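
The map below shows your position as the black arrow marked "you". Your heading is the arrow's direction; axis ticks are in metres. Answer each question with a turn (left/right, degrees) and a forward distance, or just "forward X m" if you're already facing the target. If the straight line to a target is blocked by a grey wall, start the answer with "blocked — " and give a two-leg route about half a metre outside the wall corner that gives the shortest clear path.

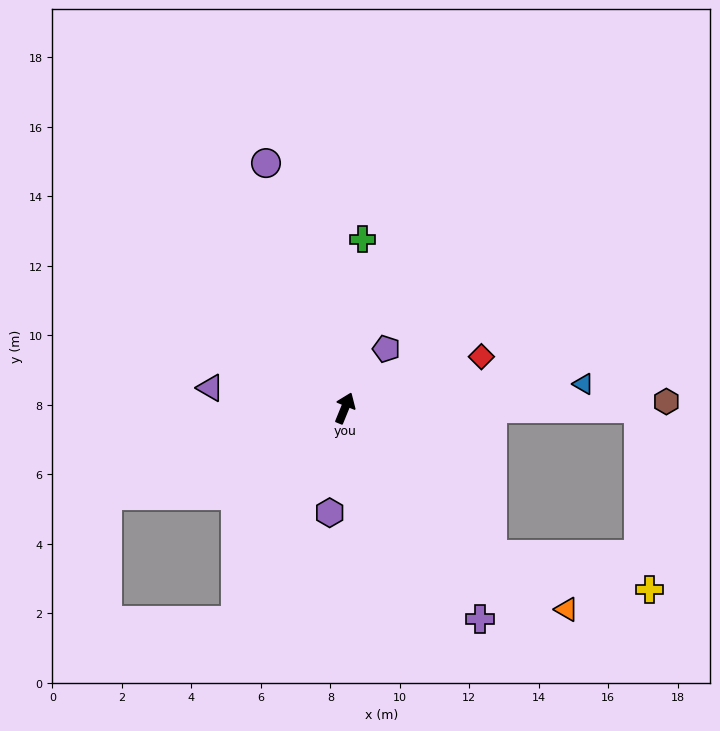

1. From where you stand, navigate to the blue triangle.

turn right 62°, forward 6.9 m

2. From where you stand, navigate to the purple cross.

turn right 125°, forward 7.2 m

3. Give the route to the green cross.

turn left 16°, forward 4.9 m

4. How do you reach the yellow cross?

blocked — turn right 113°, forward 6.0 m, then turn left 33°, forward 4.6 m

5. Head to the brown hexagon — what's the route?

turn right 67°, forward 9.3 m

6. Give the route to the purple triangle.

turn left 104°, forward 3.9 m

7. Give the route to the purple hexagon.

turn right 166°, forward 3.0 m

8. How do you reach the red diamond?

turn right 47°, forward 4.2 m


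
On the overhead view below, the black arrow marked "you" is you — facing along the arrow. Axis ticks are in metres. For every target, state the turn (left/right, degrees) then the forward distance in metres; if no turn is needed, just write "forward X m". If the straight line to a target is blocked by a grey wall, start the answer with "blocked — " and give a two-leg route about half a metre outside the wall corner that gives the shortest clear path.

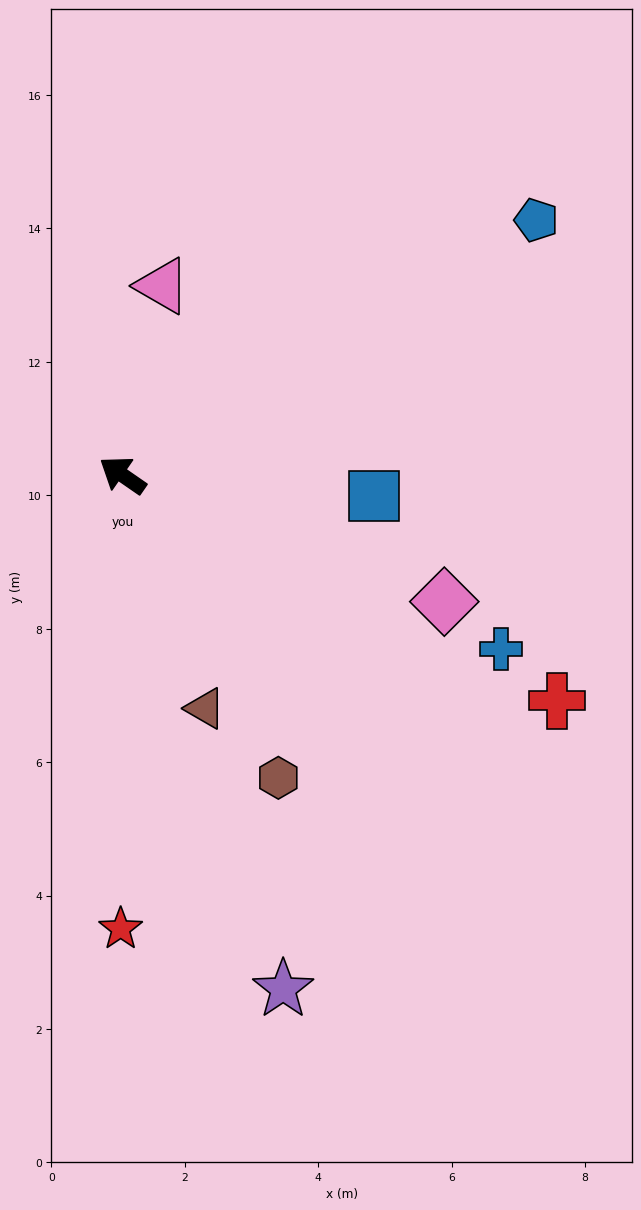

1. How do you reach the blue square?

turn right 150°, forward 3.8 m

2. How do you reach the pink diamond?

turn right 167°, forward 5.2 m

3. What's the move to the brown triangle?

turn left 144°, forward 3.7 m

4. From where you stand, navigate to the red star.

turn left 124°, forward 6.8 m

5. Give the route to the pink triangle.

turn right 67°, forward 2.9 m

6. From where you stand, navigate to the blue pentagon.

turn right 114°, forward 7.3 m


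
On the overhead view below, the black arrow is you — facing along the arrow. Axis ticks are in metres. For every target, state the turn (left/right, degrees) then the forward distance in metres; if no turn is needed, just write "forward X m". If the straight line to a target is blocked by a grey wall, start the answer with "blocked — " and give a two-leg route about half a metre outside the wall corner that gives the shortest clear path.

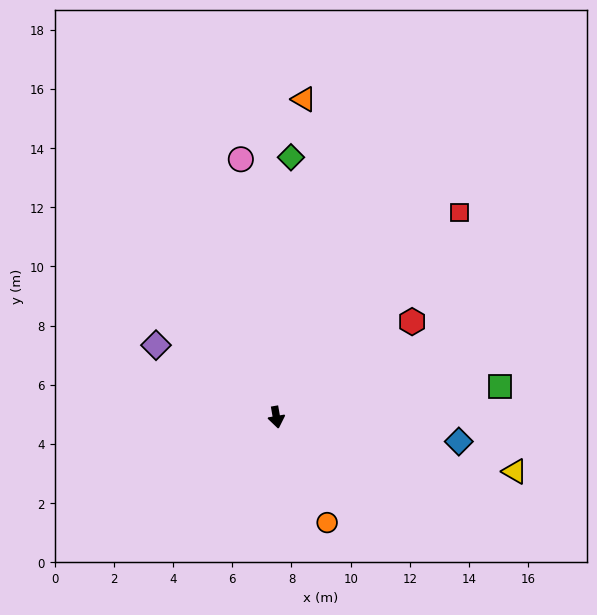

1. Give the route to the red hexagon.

turn left 115°, forward 5.6 m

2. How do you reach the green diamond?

turn left 167°, forward 8.8 m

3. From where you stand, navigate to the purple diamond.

turn right 131°, forward 4.7 m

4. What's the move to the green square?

turn left 88°, forward 7.6 m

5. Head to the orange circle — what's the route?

turn left 16°, forward 4.0 m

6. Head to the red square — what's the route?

turn left 128°, forward 9.3 m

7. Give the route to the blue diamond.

turn left 73°, forward 6.2 m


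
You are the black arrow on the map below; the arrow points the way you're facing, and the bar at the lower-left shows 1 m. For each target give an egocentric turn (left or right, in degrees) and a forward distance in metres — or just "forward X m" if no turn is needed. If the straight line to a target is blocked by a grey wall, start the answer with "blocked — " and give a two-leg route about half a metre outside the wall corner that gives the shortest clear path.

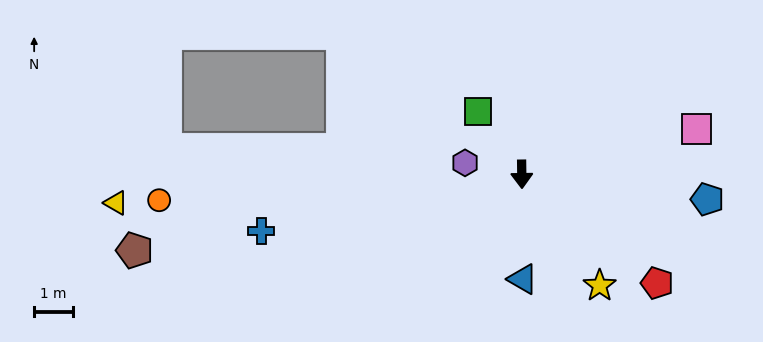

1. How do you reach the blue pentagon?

turn left 82°, forward 4.8 m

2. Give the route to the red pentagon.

turn left 50°, forward 4.5 m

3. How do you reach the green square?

turn right 146°, forward 2.0 m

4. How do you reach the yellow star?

turn left 34°, forward 3.5 m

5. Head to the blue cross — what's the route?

turn right 79°, forward 6.9 m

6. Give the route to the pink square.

turn left 104°, forward 4.7 m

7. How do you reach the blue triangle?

forward 2.7 m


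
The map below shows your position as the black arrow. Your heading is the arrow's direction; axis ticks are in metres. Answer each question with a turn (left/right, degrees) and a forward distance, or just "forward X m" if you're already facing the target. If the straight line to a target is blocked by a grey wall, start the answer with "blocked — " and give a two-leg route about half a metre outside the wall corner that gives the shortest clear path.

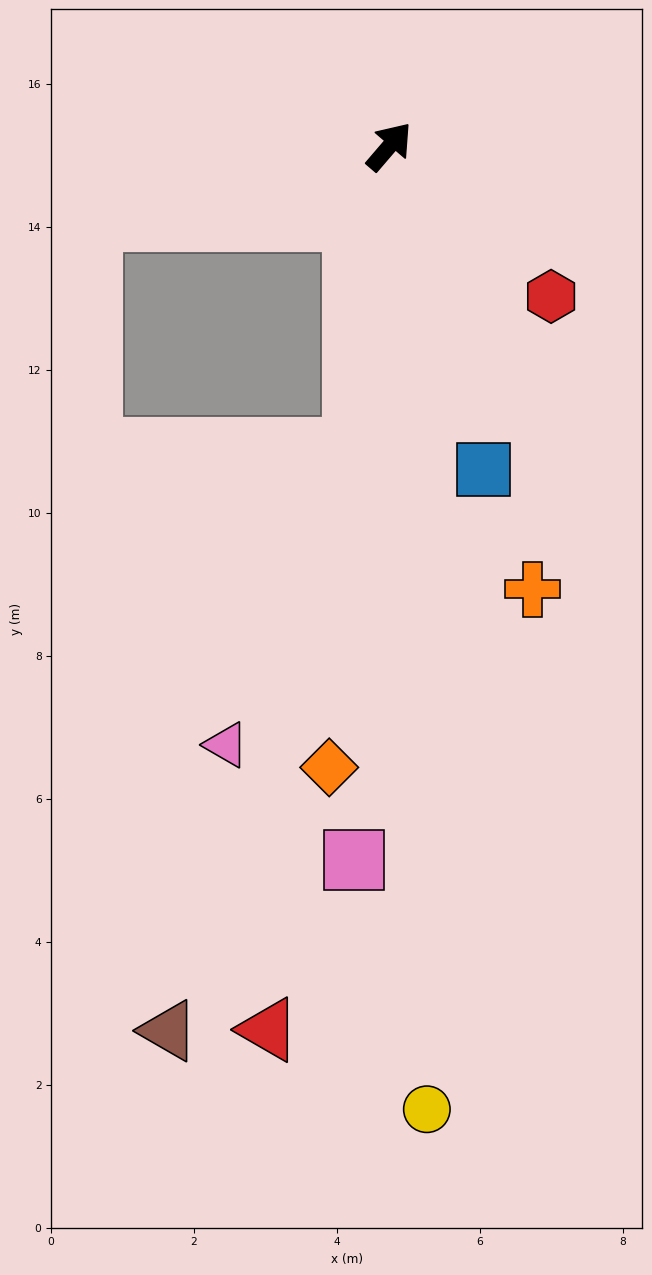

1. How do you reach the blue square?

turn right 123°, forward 4.7 m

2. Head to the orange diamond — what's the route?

turn right 145°, forward 8.7 m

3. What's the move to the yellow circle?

turn right 137°, forward 13.5 m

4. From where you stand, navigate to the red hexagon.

turn right 92°, forward 3.1 m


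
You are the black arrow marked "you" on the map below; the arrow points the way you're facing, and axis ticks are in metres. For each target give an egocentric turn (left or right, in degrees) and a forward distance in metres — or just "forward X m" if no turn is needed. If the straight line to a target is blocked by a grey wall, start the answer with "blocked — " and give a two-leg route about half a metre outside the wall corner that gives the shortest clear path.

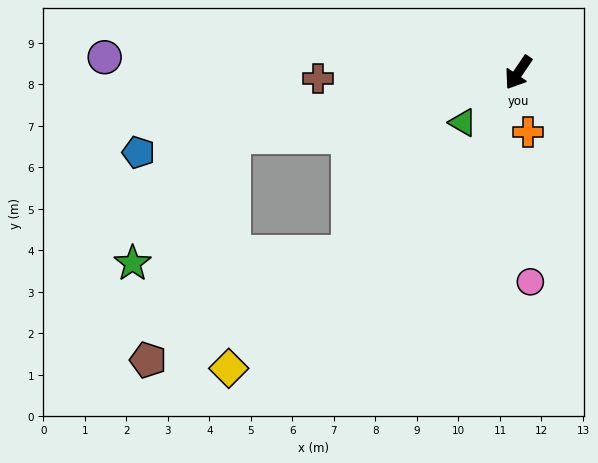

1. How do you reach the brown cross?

turn right 54°, forward 4.8 m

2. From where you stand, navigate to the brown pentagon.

blocked — turn right 43°, forward 7.0 m, then turn left 56°, forward 5.8 m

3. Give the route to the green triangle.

turn right 14°, forward 1.8 m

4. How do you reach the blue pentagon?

turn right 44°, forward 9.3 m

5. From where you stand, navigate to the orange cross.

turn left 43°, forward 1.5 m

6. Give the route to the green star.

blocked — turn right 43°, forward 7.0 m, then turn left 39°, forward 3.9 m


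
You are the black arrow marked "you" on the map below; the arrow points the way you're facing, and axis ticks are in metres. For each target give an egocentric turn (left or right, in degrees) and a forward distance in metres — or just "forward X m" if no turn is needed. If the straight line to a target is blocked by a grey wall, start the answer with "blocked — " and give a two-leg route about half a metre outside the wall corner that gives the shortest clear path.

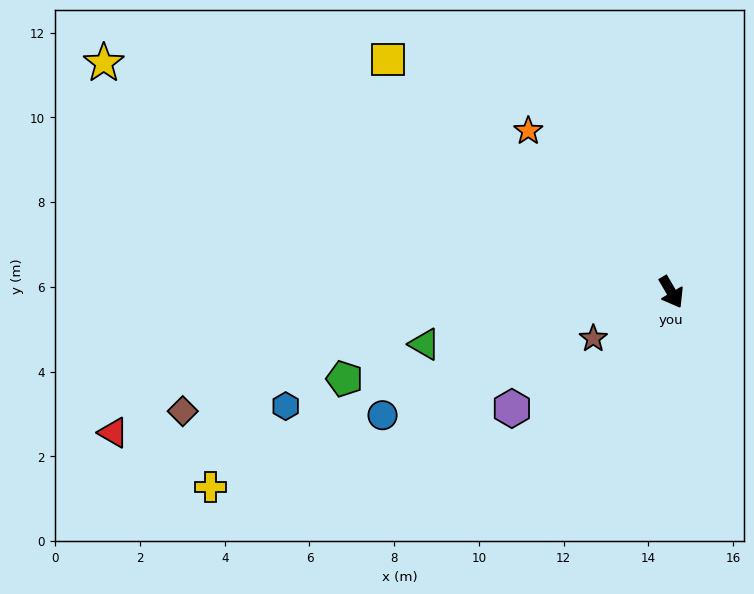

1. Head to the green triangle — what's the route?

turn right 108°, forward 6.0 m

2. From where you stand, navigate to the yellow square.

turn right 160°, forward 8.7 m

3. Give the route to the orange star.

turn right 169°, forward 5.1 m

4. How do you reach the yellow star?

turn right 142°, forward 14.4 m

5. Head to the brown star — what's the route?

turn right 90°, forward 2.1 m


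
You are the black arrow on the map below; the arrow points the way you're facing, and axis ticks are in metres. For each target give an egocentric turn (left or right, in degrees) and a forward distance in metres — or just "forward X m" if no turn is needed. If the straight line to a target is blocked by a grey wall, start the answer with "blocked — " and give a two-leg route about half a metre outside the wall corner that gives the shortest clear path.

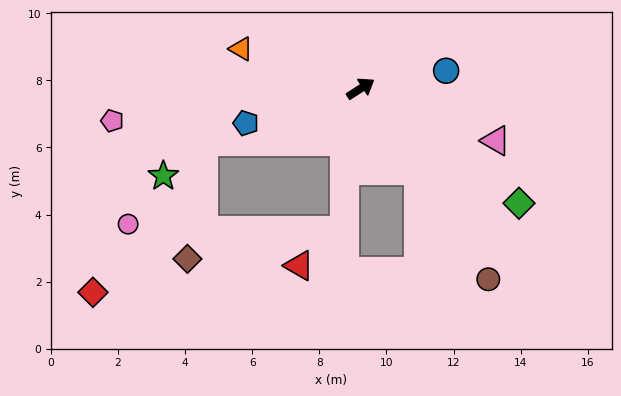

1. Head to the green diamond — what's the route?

turn right 69°, forward 5.8 m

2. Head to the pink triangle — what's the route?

turn right 54°, forward 4.3 m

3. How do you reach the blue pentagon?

turn left 164°, forward 3.6 m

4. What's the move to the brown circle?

turn right 89°, forward 6.8 m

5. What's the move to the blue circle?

turn right 21°, forward 2.6 m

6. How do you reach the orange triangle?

turn left 129°, forward 3.8 m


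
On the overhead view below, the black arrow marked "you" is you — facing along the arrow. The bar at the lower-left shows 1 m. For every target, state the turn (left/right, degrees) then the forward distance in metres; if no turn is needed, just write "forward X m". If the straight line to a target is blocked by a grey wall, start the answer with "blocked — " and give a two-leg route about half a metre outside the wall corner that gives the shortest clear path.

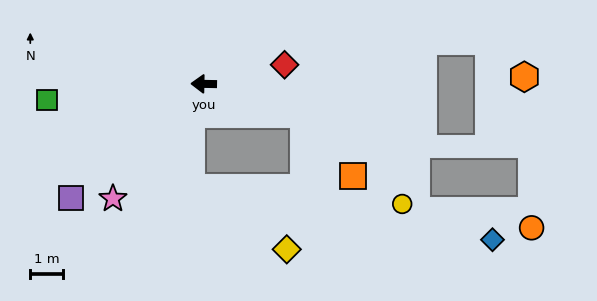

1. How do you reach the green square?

turn left 7°, forward 4.8 m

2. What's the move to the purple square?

turn left 42°, forward 5.3 m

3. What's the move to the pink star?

turn left 53°, forward 4.5 m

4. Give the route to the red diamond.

turn right 166°, forward 2.5 m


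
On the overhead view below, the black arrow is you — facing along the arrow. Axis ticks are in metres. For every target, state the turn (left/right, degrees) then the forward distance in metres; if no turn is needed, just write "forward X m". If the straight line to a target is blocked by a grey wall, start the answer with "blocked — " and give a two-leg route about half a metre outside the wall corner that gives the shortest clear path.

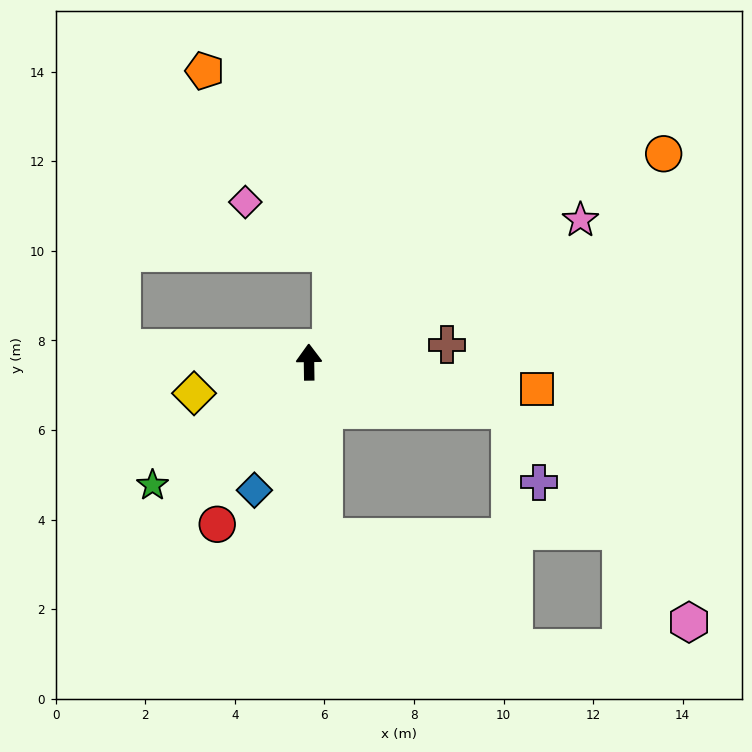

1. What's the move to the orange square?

turn right 98°, forward 5.1 m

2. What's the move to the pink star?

turn right 63°, forward 6.8 m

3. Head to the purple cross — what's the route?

blocked — turn right 104°, forward 4.6 m, then turn right 55°, forward 1.7 m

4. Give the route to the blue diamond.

turn left 156°, forward 3.1 m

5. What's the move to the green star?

turn left 127°, forward 4.4 m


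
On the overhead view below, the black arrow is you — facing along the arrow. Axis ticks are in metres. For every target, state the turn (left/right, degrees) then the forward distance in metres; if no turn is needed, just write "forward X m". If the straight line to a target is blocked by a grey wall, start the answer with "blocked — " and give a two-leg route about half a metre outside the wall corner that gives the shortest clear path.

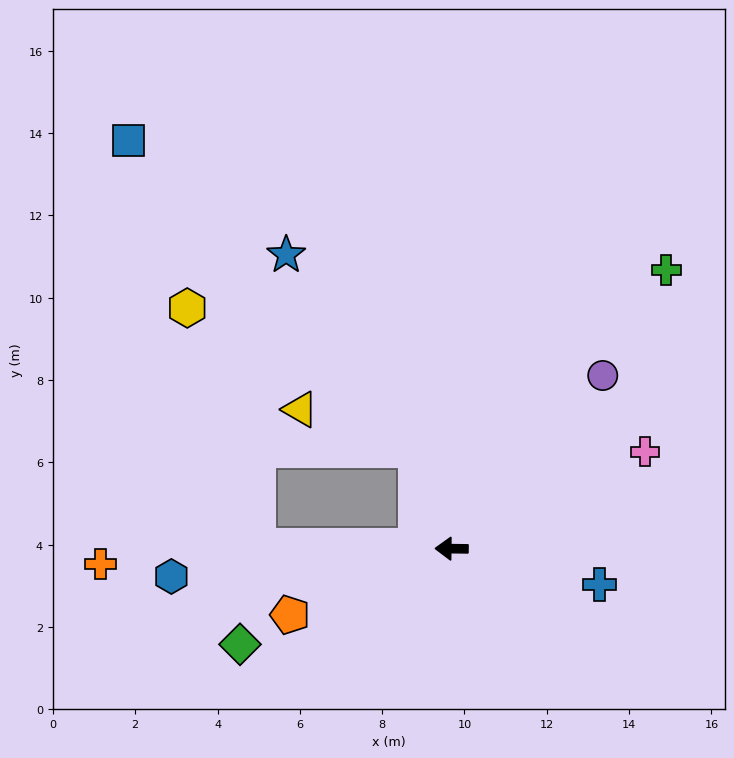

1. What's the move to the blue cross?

turn left 167°, forward 3.7 m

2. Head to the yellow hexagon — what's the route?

blocked — forward 4.7 m, then turn right 72°, forward 6.0 m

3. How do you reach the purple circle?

turn right 130°, forward 5.6 m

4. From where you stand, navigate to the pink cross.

turn right 153°, forward 5.3 m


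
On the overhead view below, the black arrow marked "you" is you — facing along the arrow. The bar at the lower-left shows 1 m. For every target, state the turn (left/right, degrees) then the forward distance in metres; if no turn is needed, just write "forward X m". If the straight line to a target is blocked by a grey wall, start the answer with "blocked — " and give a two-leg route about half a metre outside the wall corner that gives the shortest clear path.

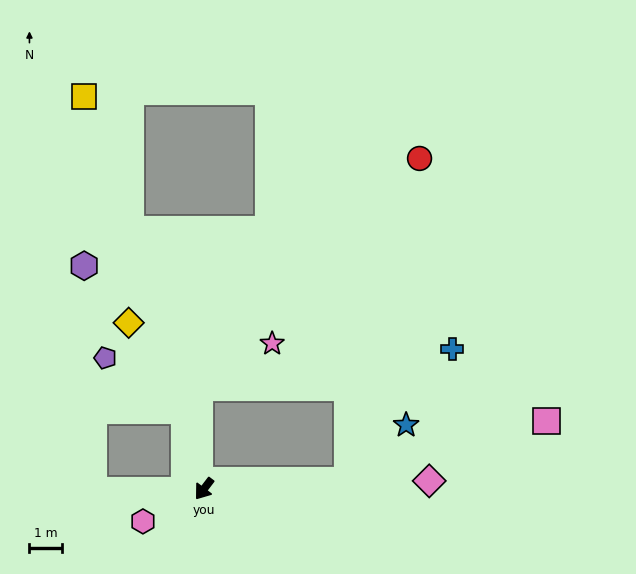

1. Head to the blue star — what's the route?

blocked — turn left 130°, forward 4.4 m, then turn left 41°, forward 2.5 m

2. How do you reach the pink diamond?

turn left 129°, forward 6.9 m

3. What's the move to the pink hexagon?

turn right 25°, forward 2.1 m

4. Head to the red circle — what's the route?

blocked — turn left 130°, forward 4.4 m, then turn left 75°, forward 10.1 m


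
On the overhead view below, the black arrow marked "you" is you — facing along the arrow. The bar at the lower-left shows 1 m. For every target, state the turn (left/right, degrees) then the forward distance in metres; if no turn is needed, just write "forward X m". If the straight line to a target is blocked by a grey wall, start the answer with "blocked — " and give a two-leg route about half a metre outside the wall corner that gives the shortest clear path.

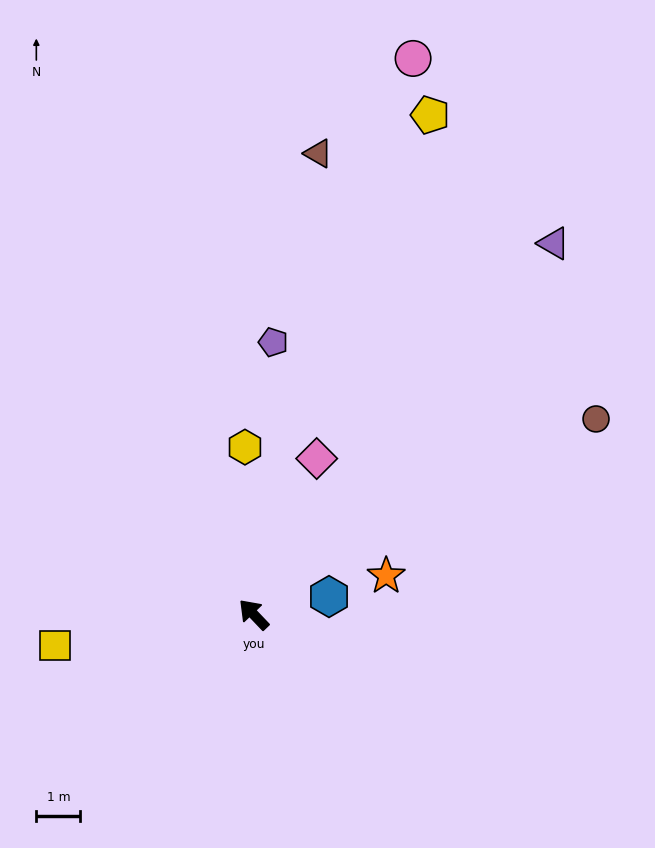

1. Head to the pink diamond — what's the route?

turn right 66°, forward 3.8 m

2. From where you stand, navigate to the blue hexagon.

turn right 120°, forward 1.8 m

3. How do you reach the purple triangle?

turn right 83°, forward 10.8 m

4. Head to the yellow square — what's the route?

turn left 55°, forward 4.6 m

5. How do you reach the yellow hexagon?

turn right 41°, forward 3.8 m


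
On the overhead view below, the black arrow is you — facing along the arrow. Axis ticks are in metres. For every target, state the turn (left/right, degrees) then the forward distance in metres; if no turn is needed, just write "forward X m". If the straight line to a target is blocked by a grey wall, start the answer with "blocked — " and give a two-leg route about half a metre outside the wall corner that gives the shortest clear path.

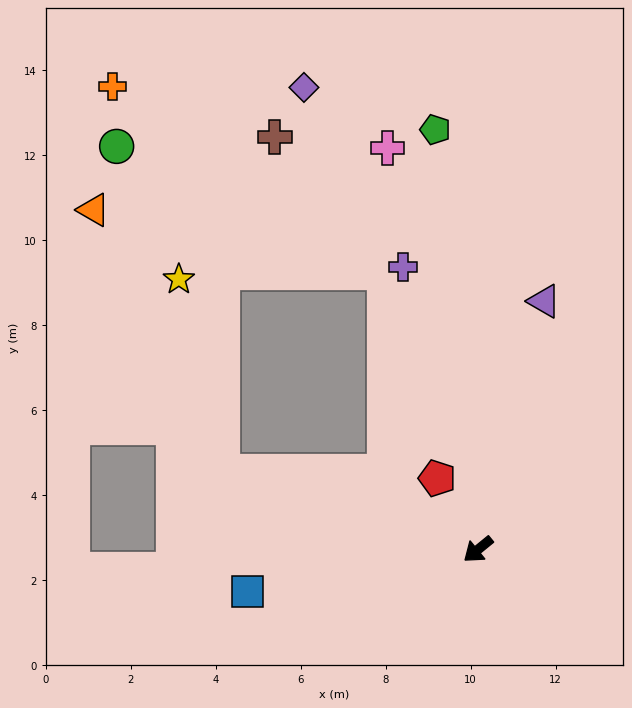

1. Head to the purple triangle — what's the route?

turn right 144°, forward 6.1 m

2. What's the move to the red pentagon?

turn right 99°, forward 1.9 m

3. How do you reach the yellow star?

blocked — turn right 56°, forward 6.3 m, then turn right 61°, forward 4.7 m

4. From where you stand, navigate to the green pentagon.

turn right 123°, forward 9.9 m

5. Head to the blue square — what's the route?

turn right 29°, forward 5.5 m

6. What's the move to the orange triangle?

blocked — turn right 56°, forward 6.3 m, then turn right 47°, forward 6.9 m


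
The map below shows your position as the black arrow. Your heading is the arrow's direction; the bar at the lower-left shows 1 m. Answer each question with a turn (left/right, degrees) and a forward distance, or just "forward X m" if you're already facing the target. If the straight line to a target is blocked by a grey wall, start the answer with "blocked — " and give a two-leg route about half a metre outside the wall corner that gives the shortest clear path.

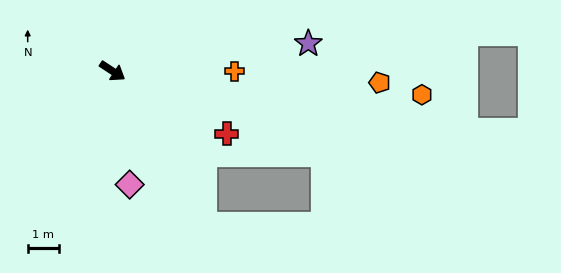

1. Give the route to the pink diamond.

turn right 48°, forward 3.7 m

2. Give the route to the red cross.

turn left 5°, forward 4.2 m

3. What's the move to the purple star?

turn left 41°, forward 6.4 m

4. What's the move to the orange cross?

turn left 33°, forward 4.0 m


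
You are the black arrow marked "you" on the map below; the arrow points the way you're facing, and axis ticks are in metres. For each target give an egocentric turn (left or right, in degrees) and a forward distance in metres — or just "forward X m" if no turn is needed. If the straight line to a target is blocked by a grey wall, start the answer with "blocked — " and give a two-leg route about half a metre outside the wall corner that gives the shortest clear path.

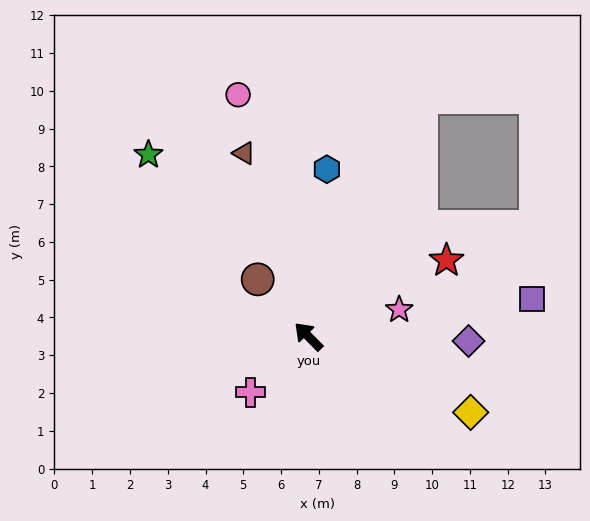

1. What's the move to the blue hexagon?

turn right 51°, forward 4.5 m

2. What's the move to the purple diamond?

turn right 136°, forward 4.2 m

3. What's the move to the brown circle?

turn right 3°, forward 2.0 m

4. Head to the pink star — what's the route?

turn right 118°, forward 2.5 m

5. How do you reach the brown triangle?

turn right 25°, forward 5.1 m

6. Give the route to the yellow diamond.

turn right 160°, forward 4.7 m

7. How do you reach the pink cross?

turn left 89°, forward 2.1 m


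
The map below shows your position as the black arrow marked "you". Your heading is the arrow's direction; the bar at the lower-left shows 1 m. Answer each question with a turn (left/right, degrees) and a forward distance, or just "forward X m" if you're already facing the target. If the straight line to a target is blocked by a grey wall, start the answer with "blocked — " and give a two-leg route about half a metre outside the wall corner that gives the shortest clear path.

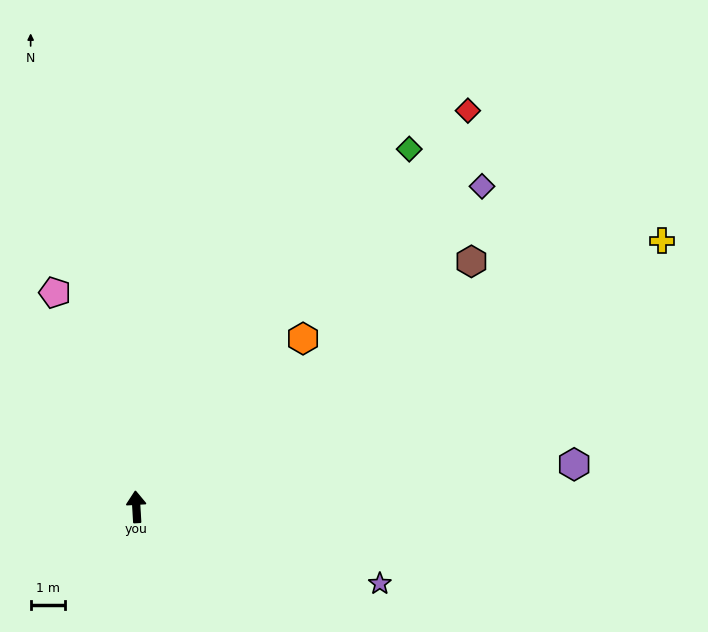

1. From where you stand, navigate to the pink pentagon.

turn left 17°, forward 6.7 m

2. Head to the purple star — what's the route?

turn right 111°, forward 7.4 m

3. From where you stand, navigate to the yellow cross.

turn right 67°, forward 17.1 m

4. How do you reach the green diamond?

turn right 41°, forward 13.1 m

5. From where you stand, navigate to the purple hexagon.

turn right 88°, forward 12.8 m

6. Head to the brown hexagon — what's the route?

turn right 57°, forward 12.1 m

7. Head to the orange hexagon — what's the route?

turn right 48°, forward 6.9 m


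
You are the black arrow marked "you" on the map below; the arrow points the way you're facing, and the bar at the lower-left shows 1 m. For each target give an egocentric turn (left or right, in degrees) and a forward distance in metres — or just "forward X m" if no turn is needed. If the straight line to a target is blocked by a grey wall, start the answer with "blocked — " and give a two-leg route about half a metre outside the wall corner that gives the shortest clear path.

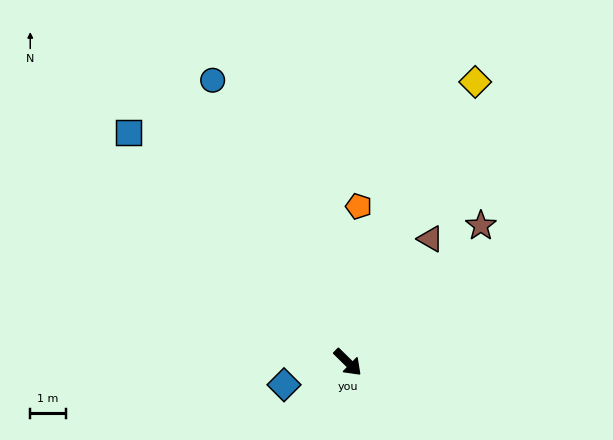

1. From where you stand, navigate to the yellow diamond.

turn left 110°, forward 8.7 m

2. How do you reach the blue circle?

turn left 160°, forward 8.8 m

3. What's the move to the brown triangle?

turn left 101°, forward 4.2 m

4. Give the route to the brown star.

turn left 90°, forward 5.4 m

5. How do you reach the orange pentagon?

turn left 131°, forward 4.4 m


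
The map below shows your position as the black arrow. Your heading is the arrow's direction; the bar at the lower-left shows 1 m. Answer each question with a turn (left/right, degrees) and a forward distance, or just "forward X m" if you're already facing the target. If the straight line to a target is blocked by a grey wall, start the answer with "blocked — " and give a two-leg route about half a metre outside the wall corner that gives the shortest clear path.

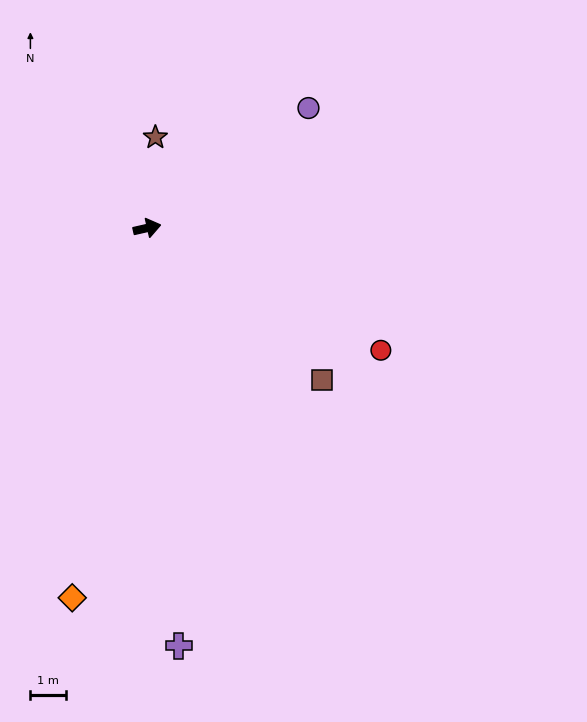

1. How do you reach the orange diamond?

turn right 114°, forward 10.6 m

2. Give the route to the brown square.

turn right 54°, forward 6.5 m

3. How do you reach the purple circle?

turn left 24°, forward 5.7 m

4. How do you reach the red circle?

turn right 40°, forward 7.4 m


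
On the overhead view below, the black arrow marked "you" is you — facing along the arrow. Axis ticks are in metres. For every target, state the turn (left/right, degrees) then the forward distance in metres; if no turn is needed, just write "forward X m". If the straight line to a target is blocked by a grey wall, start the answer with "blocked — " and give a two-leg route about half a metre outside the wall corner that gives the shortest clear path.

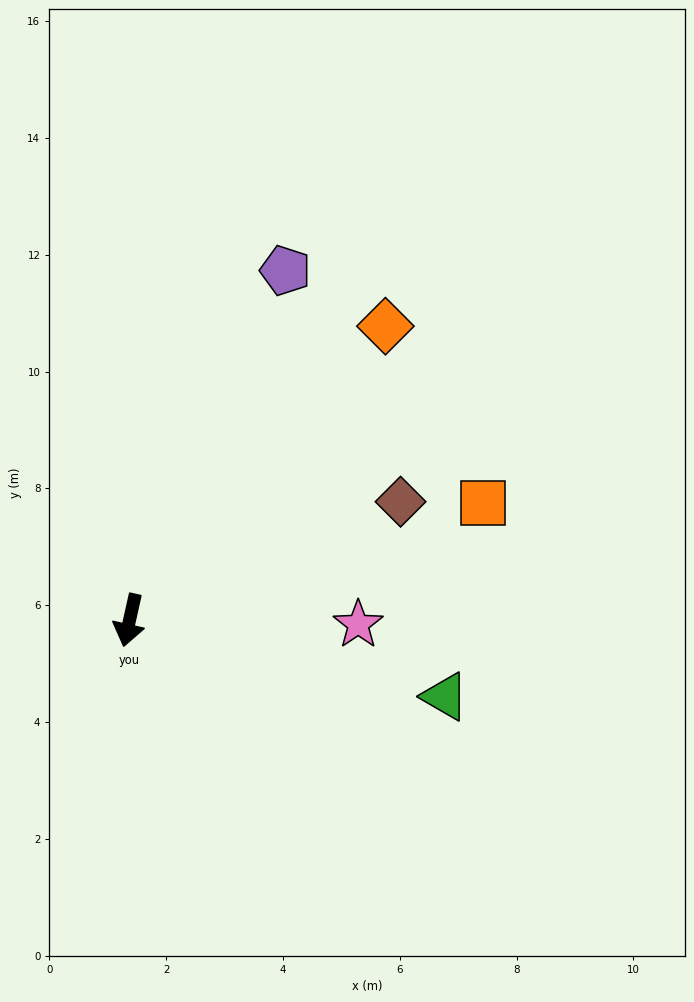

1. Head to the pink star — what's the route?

turn left 102°, forward 3.9 m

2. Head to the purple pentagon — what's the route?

turn left 169°, forward 6.6 m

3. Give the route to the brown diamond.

turn left 126°, forward 5.1 m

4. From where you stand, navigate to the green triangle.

turn left 89°, forward 5.6 m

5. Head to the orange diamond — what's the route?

turn left 152°, forward 6.7 m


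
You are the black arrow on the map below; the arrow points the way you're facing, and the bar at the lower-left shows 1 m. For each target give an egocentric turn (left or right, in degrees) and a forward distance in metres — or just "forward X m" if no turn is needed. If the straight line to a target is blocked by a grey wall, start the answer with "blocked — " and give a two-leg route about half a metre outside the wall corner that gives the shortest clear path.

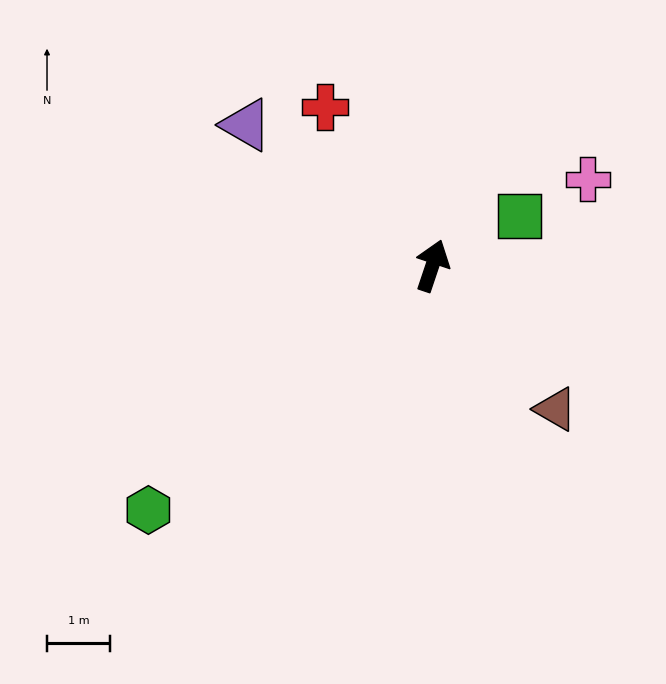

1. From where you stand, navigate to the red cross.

turn left 53°, forward 3.0 m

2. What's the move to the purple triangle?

turn left 72°, forward 3.7 m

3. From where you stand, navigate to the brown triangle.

turn right 121°, forward 3.0 m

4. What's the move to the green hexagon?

turn left 149°, forward 5.9 m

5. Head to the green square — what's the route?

turn right 42°, forward 1.6 m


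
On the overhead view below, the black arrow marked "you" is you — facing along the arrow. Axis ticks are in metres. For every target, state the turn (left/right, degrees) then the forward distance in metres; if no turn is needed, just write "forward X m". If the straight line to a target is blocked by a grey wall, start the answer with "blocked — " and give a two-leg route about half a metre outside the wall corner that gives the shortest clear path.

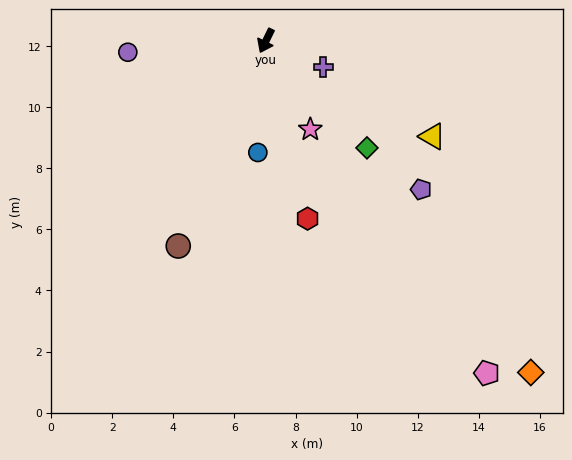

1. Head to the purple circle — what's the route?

turn right 59°, forward 4.5 m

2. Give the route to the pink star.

turn left 53°, forward 3.2 m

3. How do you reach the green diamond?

turn left 69°, forward 4.8 m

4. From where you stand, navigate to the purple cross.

turn left 91°, forward 2.1 m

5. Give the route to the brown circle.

turn left 3°, forward 7.3 m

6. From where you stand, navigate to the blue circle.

turn left 22°, forward 3.7 m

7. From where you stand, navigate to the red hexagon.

turn left 39°, forward 6.0 m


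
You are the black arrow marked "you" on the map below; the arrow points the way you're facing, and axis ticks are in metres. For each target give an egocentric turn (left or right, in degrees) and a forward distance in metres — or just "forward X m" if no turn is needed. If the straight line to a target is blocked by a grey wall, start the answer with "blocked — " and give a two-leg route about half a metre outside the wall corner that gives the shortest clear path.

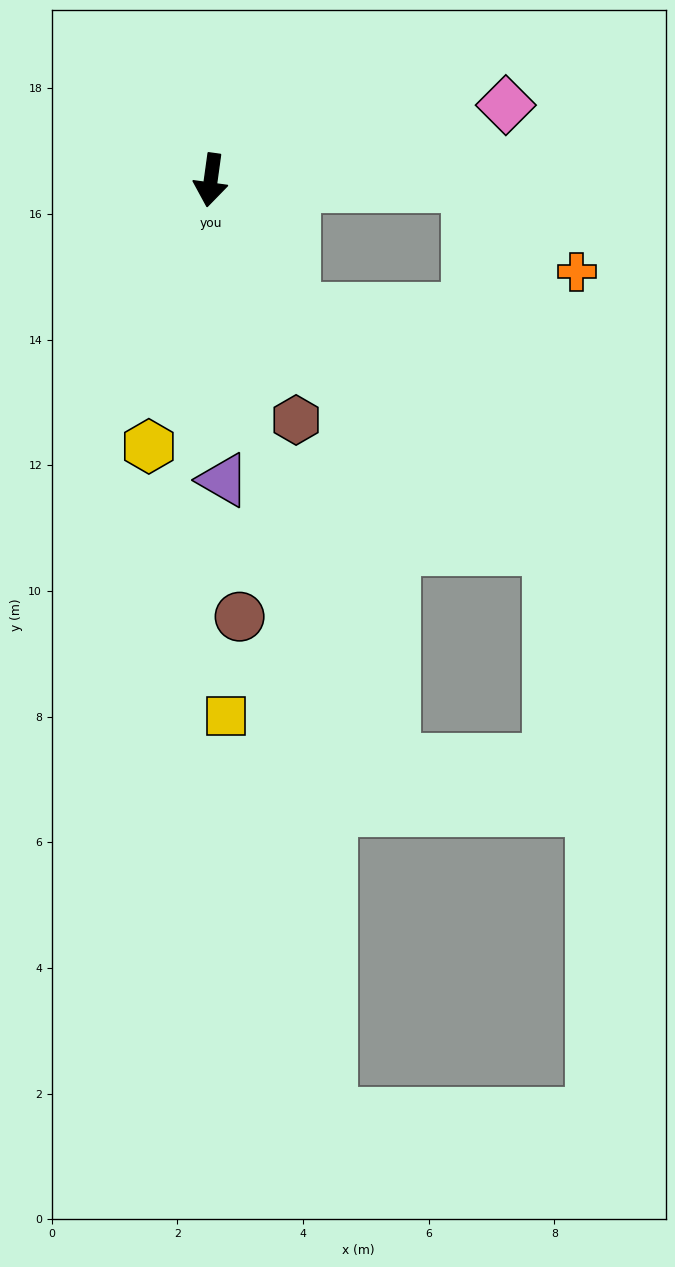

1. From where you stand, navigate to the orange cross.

blocked — turn left 97°, forward 4.1 m, then turn right 38°, forward 2.2 m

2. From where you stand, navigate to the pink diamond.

turn left 112°, forward 4.8 m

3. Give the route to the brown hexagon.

turn left 27°, forward 4.1 m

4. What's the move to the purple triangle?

turn left 10°, forward 4.8 m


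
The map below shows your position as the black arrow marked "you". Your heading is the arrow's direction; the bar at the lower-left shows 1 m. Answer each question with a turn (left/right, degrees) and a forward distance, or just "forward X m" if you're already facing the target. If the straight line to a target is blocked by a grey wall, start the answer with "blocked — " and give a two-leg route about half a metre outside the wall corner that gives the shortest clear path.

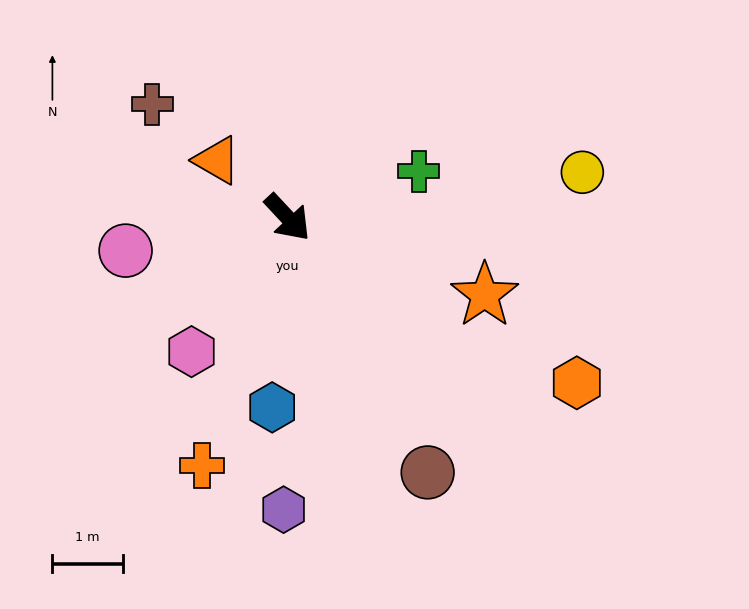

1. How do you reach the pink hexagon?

turn right 79°, forward 2.3 m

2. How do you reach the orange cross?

turn right 62°, forward 3.7 m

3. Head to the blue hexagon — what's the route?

turn right 48°, forward 2.7 m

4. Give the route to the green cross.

turn left 66°, forward 2.0 m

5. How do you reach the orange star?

turn left 26°, forward 3.0 m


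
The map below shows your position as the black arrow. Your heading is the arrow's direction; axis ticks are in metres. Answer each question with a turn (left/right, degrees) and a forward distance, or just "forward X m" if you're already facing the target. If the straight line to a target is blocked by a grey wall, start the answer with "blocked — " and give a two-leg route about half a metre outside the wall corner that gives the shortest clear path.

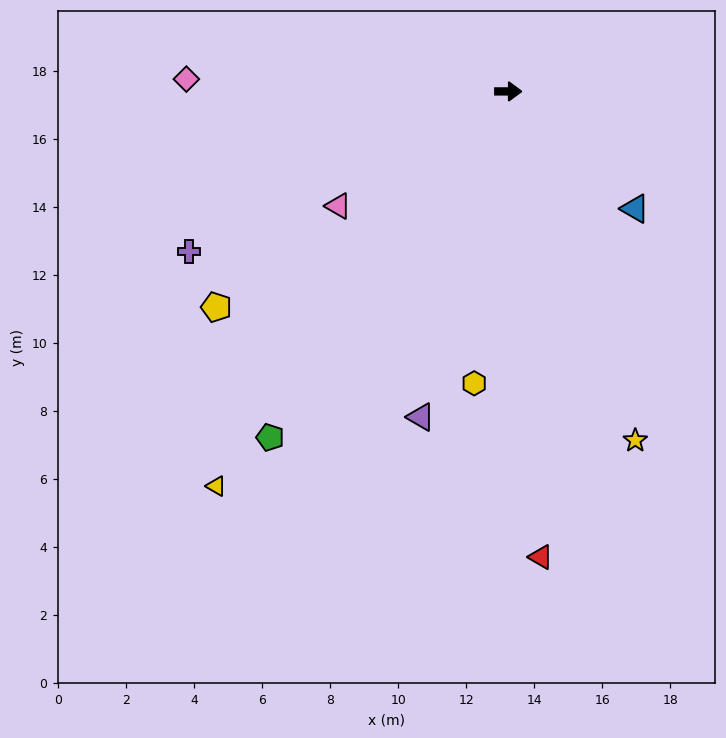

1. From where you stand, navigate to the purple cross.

turn right 153°, forward 10.5 m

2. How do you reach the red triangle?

turn right 86°, forward 13.7 m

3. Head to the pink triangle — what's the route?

turn right 146°, forward 6.0 m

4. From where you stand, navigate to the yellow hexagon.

turn right 97°, forward 8.6 m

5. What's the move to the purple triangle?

turn right 105°, forward 9.9 m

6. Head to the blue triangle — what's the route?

turn right 43°, forward 5.1 m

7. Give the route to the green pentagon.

turn right 124°, forward 12.3 m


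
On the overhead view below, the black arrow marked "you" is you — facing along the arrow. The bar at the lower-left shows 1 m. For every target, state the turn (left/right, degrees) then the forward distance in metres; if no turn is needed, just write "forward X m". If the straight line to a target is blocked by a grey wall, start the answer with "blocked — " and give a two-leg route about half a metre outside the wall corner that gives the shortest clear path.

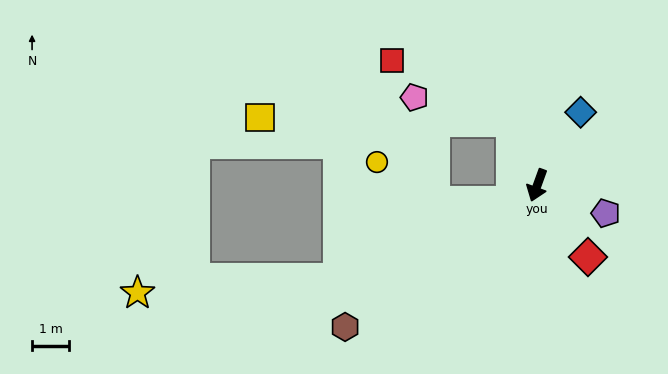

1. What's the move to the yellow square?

blocked — turn right 138°, forward 1.9 m, then turn left 67°, forward 6.8 m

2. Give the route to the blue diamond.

turn left 169°, forward 2.3 m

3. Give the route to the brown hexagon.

turn right 34°, forward 6.5 m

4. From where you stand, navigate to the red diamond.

turn left 55°, forward 2.4 m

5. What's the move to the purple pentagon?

turn left 88°, forward 2.0 m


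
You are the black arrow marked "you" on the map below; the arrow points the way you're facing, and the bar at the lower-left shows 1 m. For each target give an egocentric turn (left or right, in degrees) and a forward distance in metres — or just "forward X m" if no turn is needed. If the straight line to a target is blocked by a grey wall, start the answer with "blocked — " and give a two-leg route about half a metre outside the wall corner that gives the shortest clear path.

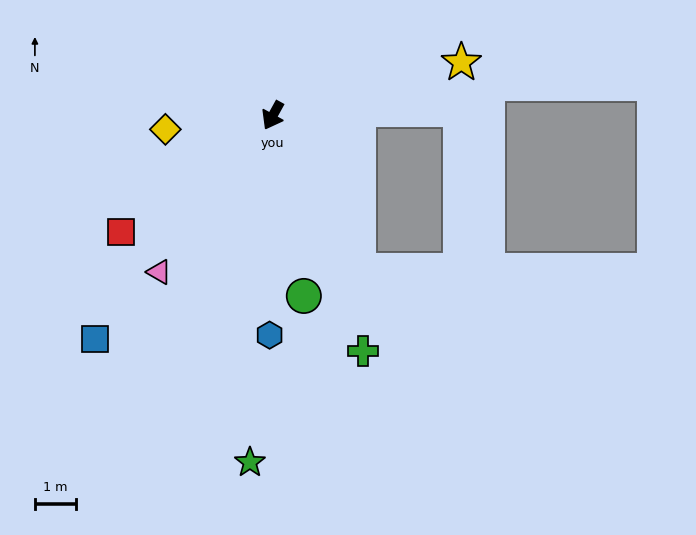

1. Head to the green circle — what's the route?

turn left 39°, forward 4.5 m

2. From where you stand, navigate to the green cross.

turn left 50°, forward 6.1 m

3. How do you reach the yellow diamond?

turn right 54°, forward 2.6 m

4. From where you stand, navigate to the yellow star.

turn left 135°, forward 4.8 m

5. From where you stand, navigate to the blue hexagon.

turn left 28°, forward 5.3 m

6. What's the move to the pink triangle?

turn right 7°, forward 4.7 m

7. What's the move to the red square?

turn right 24°, forward 4.6 m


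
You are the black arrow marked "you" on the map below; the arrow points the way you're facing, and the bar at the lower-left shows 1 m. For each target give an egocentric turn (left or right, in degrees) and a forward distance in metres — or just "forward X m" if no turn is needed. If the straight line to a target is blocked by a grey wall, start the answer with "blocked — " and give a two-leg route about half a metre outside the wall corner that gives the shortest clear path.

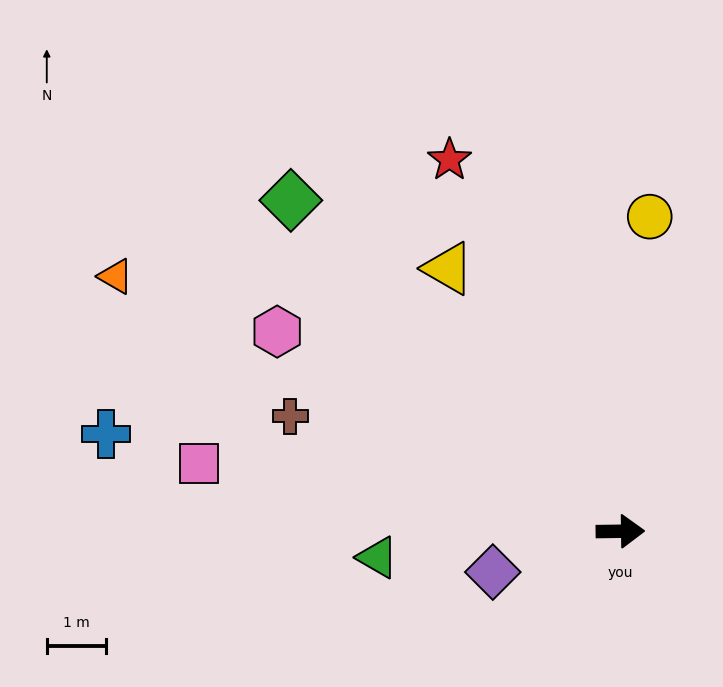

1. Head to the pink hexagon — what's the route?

turn left 149°, forward 6.7 m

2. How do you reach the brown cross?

turn left 160°, forward 5.9 m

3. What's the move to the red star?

turn left 114°, forward 6.9 m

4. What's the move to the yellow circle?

turn left 84°, forward 5.3 m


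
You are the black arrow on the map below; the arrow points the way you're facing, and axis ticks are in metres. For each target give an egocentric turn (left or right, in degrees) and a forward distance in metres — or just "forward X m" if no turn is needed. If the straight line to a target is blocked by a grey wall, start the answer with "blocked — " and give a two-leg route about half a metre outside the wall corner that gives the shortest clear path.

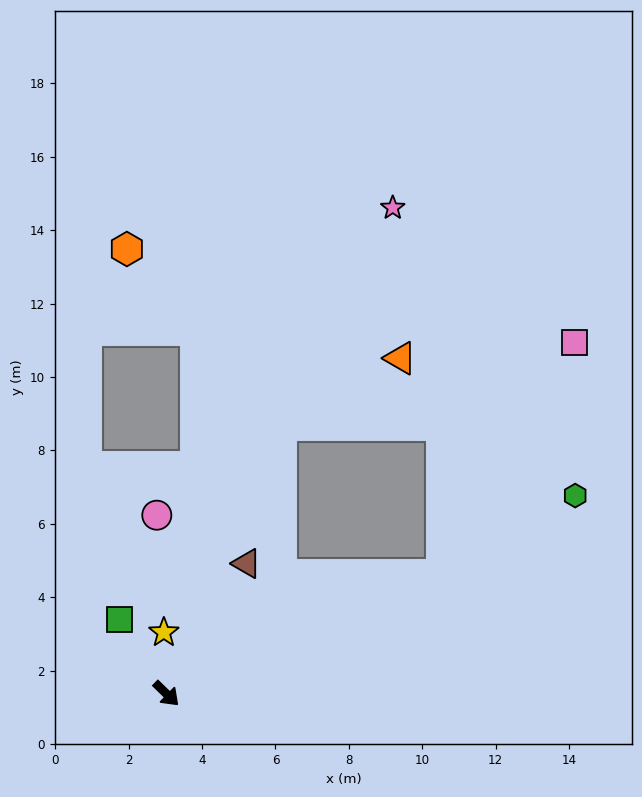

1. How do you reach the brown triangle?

turn left 103°, forward 4.2 m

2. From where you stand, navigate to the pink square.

blocked — turn left 68°, forward 8.2 m, then turn left 36°, forward 7.3 m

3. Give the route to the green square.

turn left 166°, forward 2.4 m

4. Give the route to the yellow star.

turn left 137°, forward 1.7 m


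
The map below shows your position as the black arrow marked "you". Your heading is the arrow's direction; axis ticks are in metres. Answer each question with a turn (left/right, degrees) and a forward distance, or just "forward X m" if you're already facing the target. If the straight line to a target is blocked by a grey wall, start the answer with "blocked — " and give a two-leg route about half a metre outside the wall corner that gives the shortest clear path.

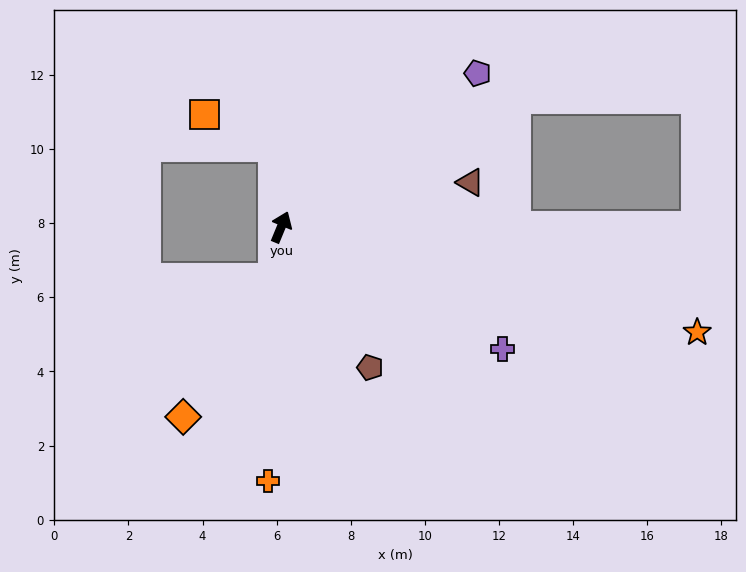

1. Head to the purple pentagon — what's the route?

turn right 30°, forward 6.7 m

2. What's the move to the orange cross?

turn right 161°, forward 6.9 m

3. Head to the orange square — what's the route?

blocked — turn left 28°, forward 2.2 m, then turn left 60°, forward 2.1 m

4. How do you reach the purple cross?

turn right 96°, forward 6.8 m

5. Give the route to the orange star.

turn right 82°, forward 11.6 m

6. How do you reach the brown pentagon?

turn right 125°, forward 4.5 m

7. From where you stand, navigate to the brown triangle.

turn right 54°, forward 5.2 m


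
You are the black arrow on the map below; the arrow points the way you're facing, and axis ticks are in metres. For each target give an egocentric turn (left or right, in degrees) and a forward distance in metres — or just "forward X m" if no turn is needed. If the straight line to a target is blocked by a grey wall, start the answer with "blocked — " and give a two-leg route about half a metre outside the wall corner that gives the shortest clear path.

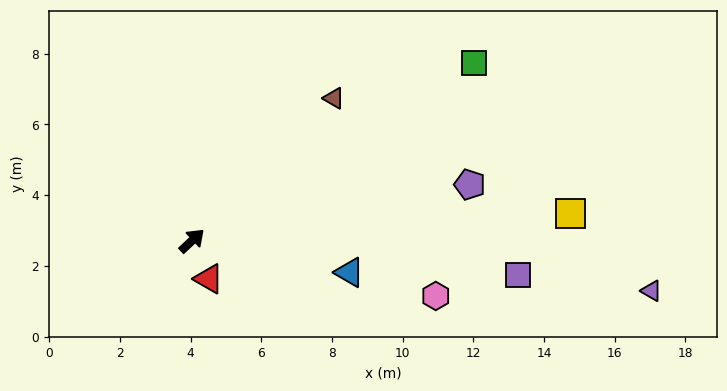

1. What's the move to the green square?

turn right 11°, forward 9.4 m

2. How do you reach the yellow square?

turn right 39°, forward 10.7 m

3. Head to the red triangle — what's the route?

turn right 109°, forward 1.2 m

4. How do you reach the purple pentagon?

turn right 32°, forward 8.0 m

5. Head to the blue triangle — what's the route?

turn right 55°, forward 4.5 m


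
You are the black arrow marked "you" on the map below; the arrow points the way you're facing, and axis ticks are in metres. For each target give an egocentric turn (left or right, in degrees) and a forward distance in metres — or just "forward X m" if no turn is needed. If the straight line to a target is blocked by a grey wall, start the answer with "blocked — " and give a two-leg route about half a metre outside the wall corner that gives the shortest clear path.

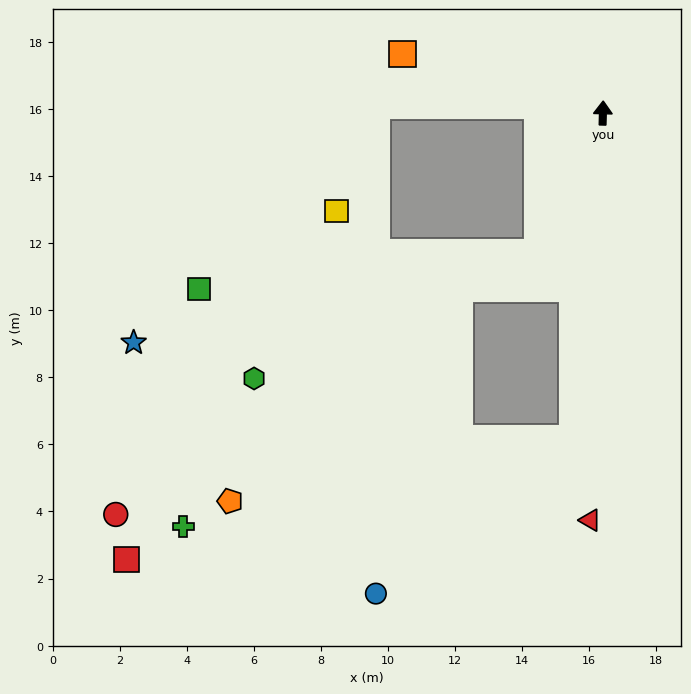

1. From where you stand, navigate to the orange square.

turn left 75°, forward 6.2 m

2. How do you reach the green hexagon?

blocked — turn left 157°, forward 4.6 m, then turn right 42°, forward 9.3 m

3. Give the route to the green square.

blocked — turn left 157°, forward 4.6 m, then turn right 59°, forward 10.2 m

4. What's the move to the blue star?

blocked — turn left 157°, forward 4.6 m, then turn right 53°, forward 12.4 m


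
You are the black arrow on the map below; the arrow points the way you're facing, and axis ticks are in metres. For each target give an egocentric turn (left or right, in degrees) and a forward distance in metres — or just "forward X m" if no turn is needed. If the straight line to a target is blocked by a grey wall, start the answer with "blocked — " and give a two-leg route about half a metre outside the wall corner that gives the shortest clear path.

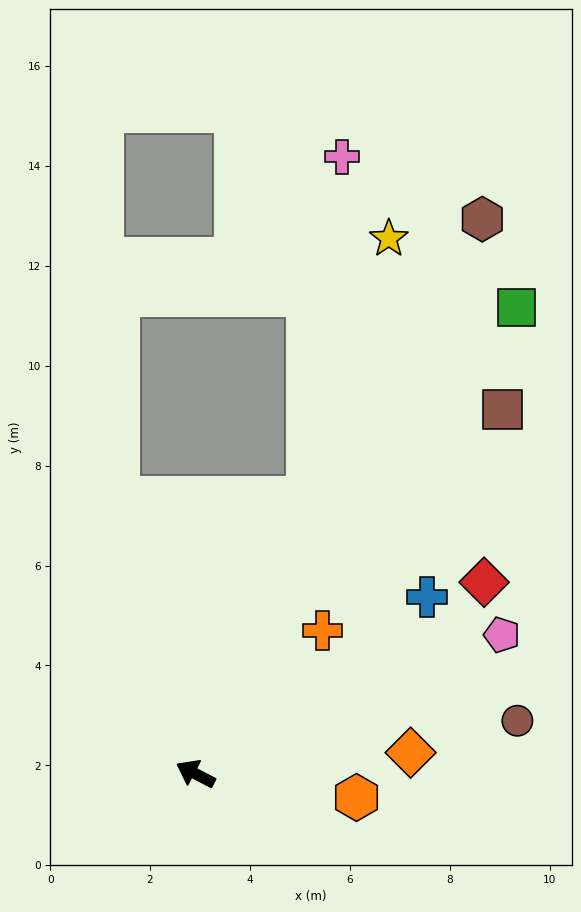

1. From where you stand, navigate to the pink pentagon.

turn right 128°, forward 6.7 m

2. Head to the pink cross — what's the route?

blocked — turn right 84°, forward 6.0 m, then turn left 16°, forward 6.9 m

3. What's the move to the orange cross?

turn right 104°, forward 3.8 m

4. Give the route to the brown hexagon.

turn right 90°, forward 12.5 m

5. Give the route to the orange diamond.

turn right 147°, forward 4.3 m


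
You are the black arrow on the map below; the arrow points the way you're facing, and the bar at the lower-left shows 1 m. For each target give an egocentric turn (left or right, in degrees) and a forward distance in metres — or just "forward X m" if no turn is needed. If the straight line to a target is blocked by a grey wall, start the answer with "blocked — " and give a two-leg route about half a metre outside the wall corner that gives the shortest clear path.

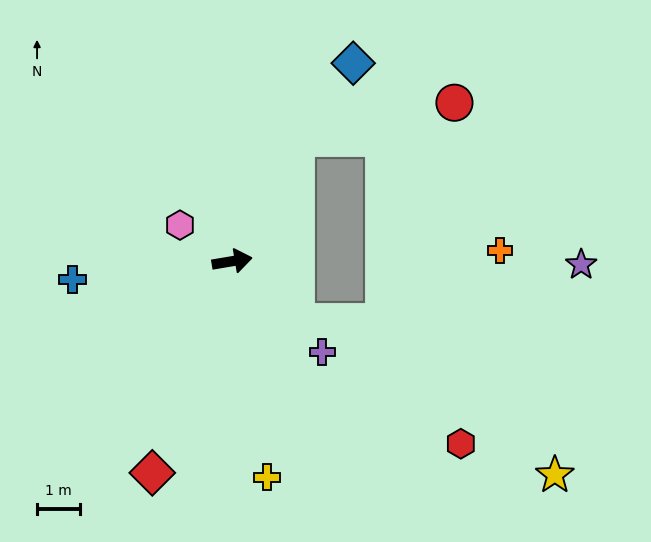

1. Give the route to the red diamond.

turn right 120°, forward 5.2 m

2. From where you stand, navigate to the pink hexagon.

turn left 136°, forward 1.5 m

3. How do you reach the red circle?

blocked — turn left 53°, forward 3.2 m, then turn right 50°, forward 3.7 m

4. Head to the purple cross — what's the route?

turn right 55°, forward 3.0 m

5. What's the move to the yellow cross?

turn right 90°, forward 5.1 m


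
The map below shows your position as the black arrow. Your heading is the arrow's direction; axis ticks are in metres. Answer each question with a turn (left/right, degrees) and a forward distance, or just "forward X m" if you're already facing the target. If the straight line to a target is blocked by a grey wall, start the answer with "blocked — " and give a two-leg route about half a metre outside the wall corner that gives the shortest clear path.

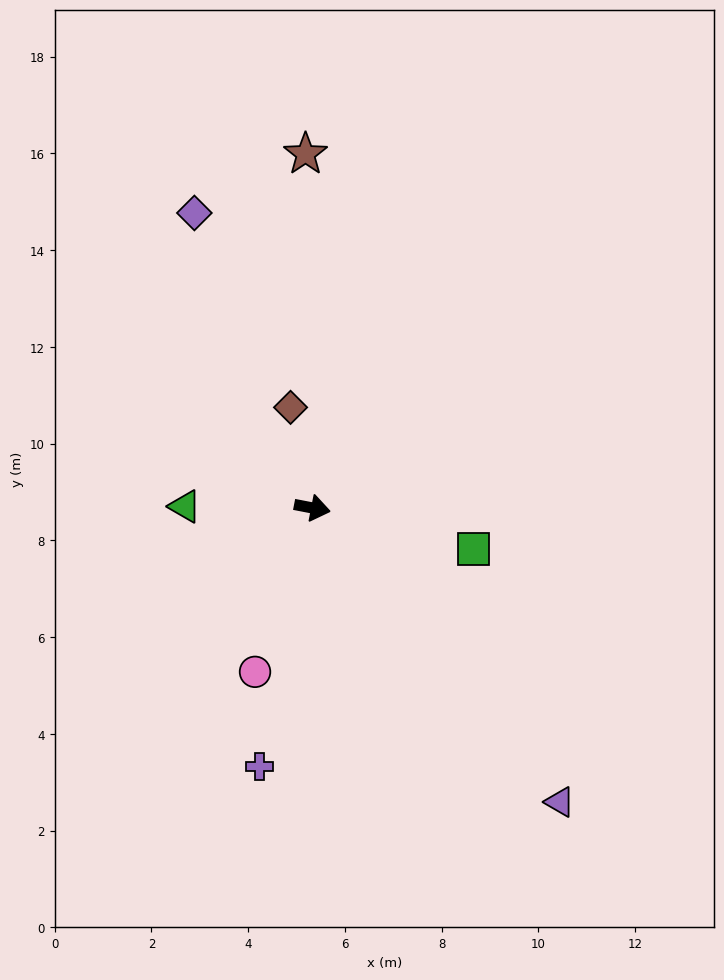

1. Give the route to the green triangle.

turn right 170°, forward 2.6 m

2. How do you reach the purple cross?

turn right 91°, forward 5.4 m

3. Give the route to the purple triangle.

turn right 39°, forward 7.9 m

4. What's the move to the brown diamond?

turn left 113°, forward 2.1 m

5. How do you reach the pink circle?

turn right 98°, forward 3.6 m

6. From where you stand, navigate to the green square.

turn right 3°, forward 3.4 m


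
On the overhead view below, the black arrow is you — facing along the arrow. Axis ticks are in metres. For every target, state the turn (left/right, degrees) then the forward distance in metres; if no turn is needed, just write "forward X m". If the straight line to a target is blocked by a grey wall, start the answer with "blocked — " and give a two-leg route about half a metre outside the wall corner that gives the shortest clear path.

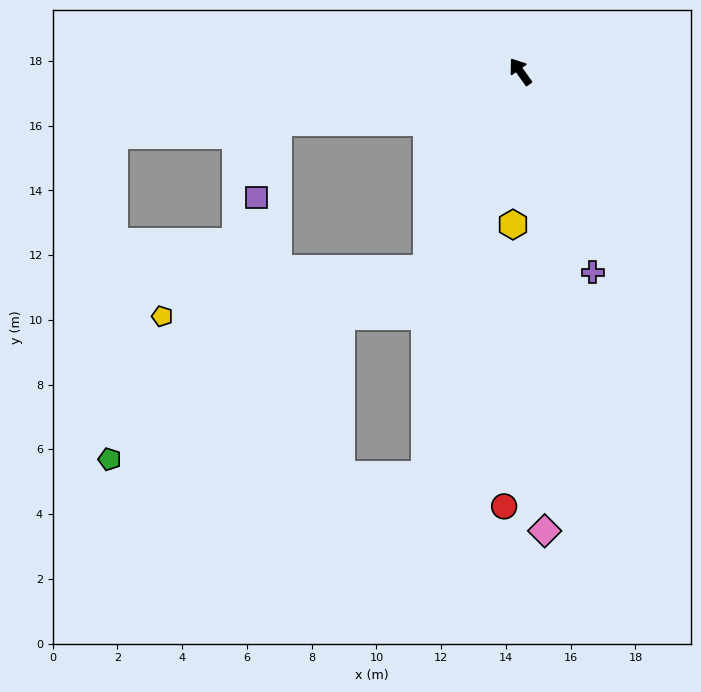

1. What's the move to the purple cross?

turn left 164°, forward 6.6 m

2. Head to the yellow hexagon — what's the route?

turn left 142°, forward 4.7 m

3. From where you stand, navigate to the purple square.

blocked — turn left 66°, forward 7.6 m, then turn left 62°, forward 2.4 m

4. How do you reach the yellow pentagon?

blocked — turn left 119°, forward 6.7 m, then turn right 54°, forward 8.3 m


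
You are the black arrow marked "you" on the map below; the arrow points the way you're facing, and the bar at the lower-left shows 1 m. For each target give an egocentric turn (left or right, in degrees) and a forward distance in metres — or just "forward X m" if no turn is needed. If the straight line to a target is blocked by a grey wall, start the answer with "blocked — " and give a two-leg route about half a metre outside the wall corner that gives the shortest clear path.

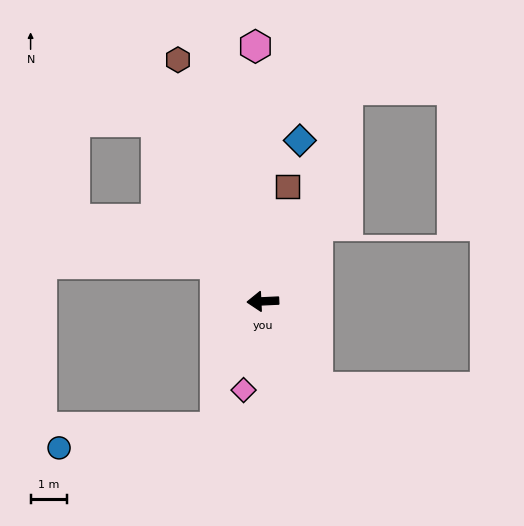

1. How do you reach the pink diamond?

turn left 75°, forward 2.5 m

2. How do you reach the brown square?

turn right 105°, forward 3.2 m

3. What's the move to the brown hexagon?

turn right 73°, forward 7.1 m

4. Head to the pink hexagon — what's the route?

turn right 91°, forward 7.1 m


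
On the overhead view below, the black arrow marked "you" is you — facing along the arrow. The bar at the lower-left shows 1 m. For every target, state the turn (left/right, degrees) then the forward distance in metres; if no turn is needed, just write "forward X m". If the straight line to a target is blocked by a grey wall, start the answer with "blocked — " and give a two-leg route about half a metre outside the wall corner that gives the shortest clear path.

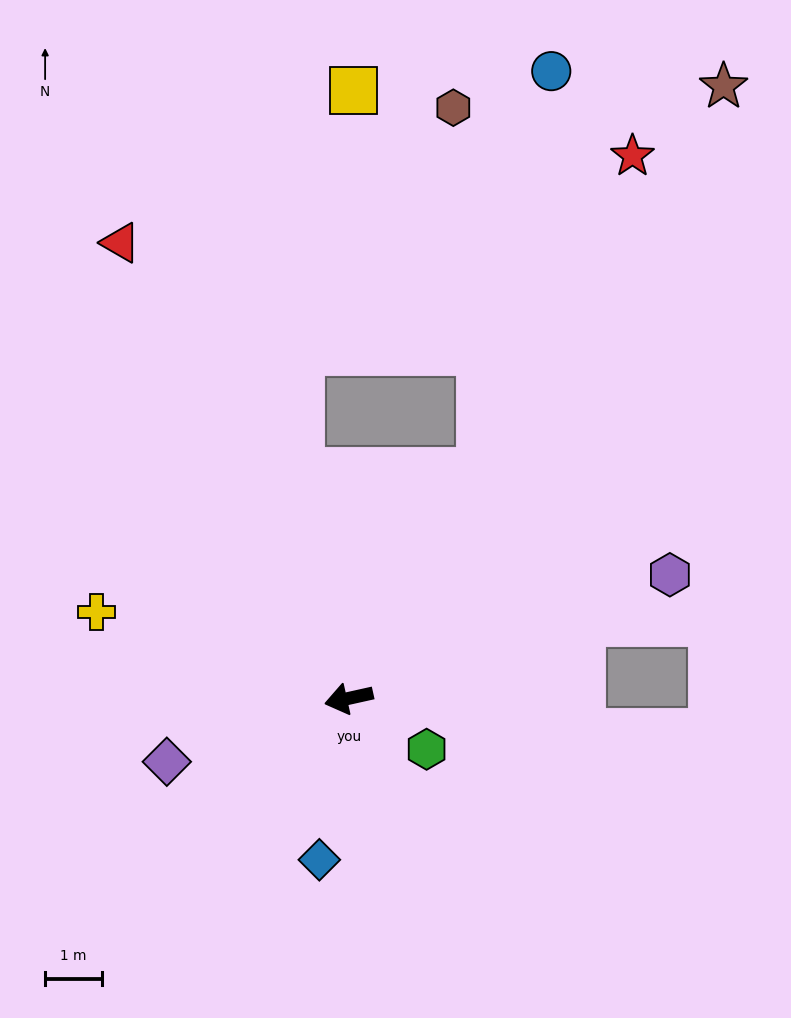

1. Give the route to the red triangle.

turn right 76°, forward 8.9 m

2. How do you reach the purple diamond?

turn left 7°, forward 3.4 m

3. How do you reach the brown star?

turn right 134°, forward 12.6 m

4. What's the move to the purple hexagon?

turn right 171°, forward 6.0 m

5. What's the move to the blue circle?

blocked — turn right 133°, forward 4.6 m, then turn left 20°, forward 7.1 m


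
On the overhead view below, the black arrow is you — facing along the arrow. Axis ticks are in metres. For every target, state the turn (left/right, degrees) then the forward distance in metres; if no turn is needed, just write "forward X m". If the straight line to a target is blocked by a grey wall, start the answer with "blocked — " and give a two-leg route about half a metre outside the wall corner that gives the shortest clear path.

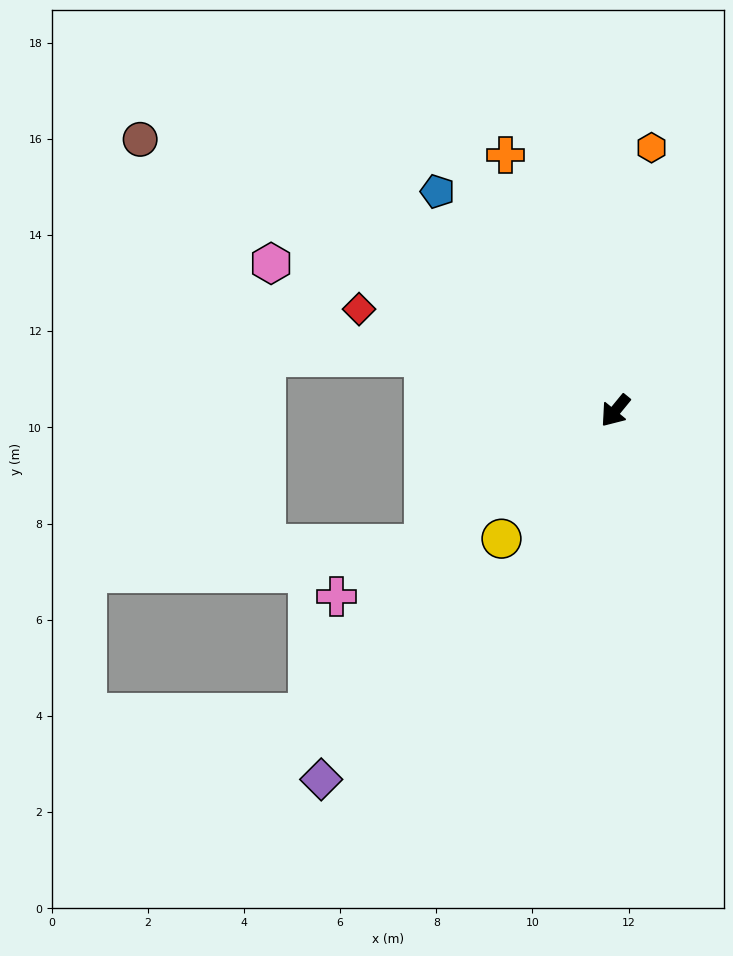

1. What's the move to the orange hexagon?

turn right 148°, forward 5.5 m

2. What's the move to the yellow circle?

turn right 2°, forward 3.6 m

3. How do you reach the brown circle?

turn right 80°, forward 11.4 m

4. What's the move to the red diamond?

turn right 72°, forward 5.7 m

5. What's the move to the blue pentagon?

turn right 102°, forward 5.9 m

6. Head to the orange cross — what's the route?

turn right 117°, forward 5.8 m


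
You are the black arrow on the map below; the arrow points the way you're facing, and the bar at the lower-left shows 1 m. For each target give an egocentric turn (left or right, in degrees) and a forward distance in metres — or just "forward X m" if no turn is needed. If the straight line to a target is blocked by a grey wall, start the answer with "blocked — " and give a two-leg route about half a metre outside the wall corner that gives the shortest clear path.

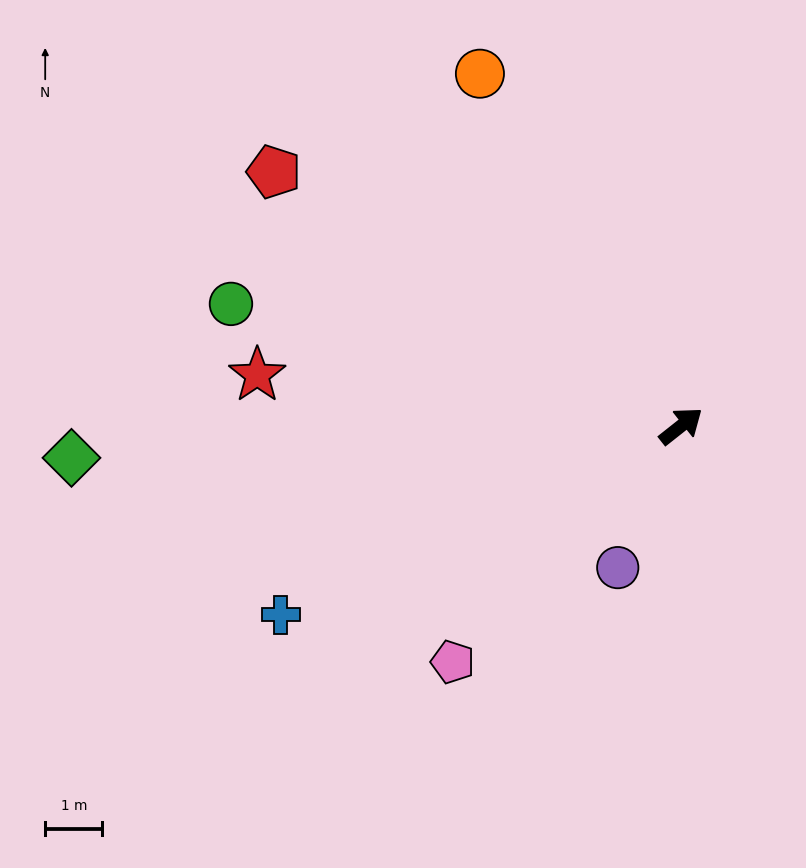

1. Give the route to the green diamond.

turn left 145°, forward 10.7 m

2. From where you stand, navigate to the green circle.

turn left 127°, forward 8.1 m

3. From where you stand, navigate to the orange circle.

turn left 81°, forward 7.1 m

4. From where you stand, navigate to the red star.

turn left 135°, forward 7.5 m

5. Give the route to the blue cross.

turn left 167°, forward 7.7 m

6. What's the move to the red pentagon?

turn left 110°, forward 8.4 m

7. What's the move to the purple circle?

turn right 152°, forward 2.7 m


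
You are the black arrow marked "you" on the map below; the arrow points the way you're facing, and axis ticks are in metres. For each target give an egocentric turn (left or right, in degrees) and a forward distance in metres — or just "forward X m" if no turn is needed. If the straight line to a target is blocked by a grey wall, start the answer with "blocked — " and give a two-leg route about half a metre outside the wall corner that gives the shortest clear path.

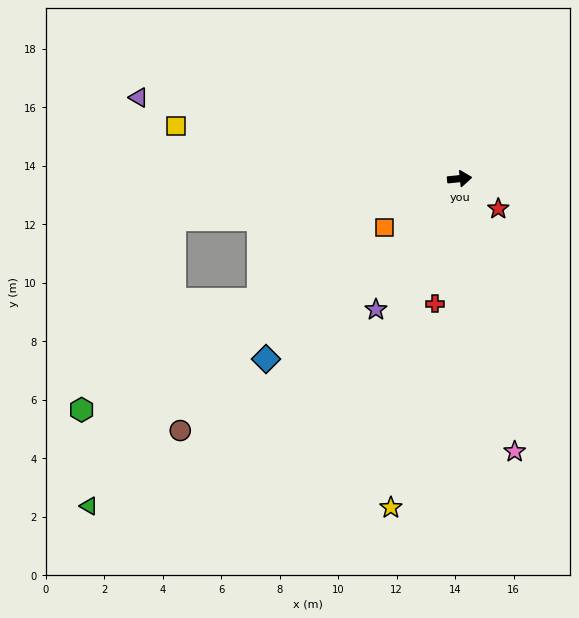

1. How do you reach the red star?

turn right 44°, forward 1.7 m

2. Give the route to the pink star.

turn right 84°, forward 9.5 m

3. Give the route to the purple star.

turn right 128°, forward 5.3 m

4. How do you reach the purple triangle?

turn left 160°, forward 11.3 m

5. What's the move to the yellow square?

turn left 164°, forward 9.9 m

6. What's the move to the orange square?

turn right 153°, forward 3.1 m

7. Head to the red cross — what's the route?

turn right 107°, forward 4.3 m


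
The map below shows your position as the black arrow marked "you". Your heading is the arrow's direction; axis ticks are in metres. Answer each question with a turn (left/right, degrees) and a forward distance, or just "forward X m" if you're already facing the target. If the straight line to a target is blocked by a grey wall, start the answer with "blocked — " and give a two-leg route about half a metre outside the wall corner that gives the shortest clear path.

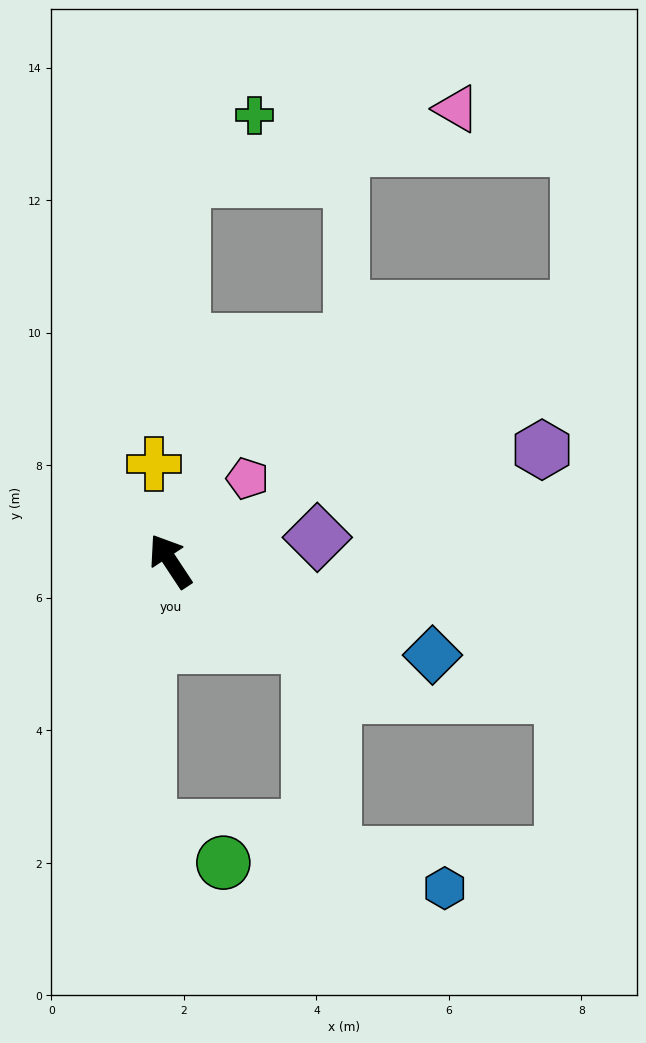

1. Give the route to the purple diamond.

turn right 114°, forward 2.2 m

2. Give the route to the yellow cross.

turn right 24°, forward 1.5 m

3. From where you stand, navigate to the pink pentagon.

turn right 77°, forward 1.7 m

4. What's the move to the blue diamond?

turn right 143°, forward 4.2 m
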